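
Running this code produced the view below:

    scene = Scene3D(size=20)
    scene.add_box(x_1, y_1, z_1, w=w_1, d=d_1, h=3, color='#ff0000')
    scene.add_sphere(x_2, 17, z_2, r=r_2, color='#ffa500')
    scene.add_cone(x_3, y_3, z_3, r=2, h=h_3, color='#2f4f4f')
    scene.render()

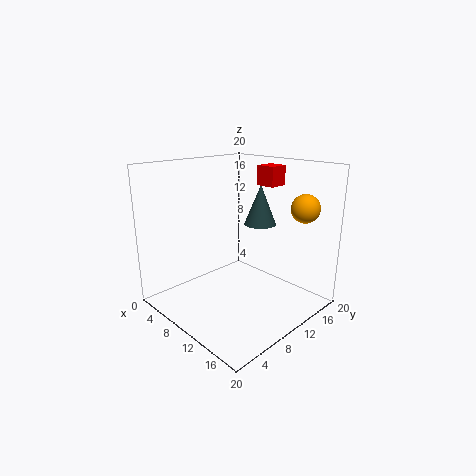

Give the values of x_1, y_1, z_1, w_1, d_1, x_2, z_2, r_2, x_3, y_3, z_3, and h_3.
x_1 = 7; y_1 = 17; z_1 = 16; w_1 = 3; d_1 = 3; x_2 = 16; z_2 = 14; r_2 = 2; x_3 = 14; y_3 = 10; z_3 = 13; h_3 = 5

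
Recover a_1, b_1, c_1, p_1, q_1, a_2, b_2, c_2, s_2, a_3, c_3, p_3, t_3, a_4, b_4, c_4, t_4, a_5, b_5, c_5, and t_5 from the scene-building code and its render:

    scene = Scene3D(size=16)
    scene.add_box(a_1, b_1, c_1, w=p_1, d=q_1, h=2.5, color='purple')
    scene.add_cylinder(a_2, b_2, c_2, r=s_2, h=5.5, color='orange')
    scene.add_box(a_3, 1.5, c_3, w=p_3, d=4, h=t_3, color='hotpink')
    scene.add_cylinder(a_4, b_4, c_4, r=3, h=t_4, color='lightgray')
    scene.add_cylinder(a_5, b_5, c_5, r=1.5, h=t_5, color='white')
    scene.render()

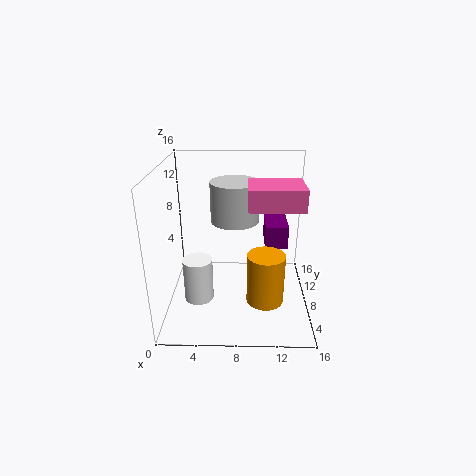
a_1 = 11; b_1 = 7.5; c_1 = 7; p_1 = 2.5; q_1 = 4; a_2 = 11; b_2 = 5; c_2 = 2; s_2 = 2; a_3 = 9; c_3 = 13.5; p_3 = 5; t_3 = 2; a_4 = 7.5; b_4 = 13; c_4 = 8; t_4 = 5; a_5 = 4; b_5 = 4; c_5 = 3; t_5 = 4.5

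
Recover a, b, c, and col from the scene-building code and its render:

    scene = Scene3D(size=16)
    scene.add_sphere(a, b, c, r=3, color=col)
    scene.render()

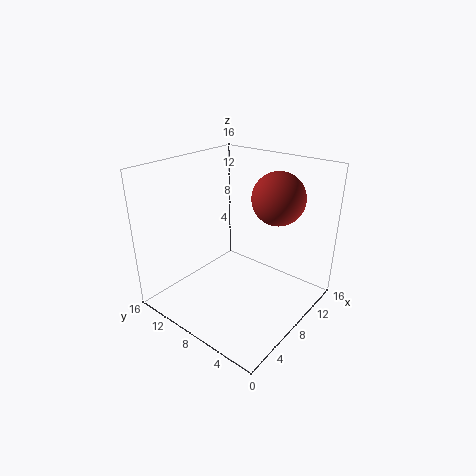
a = 12, b = 5.5, c = 12, col = 'brown'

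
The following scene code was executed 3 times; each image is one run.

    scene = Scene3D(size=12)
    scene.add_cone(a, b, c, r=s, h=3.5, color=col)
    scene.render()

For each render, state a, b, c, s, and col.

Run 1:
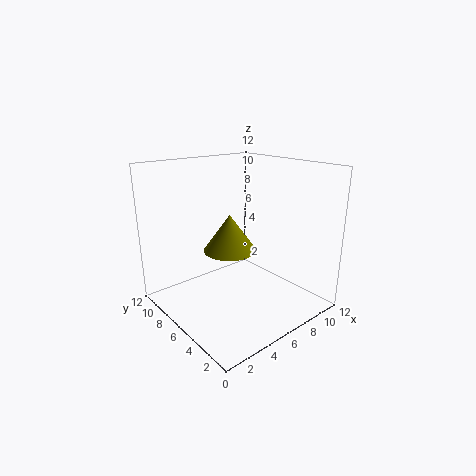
a = 7.5; b = 9; c = 3.5; s = 2.5; col = 'olive'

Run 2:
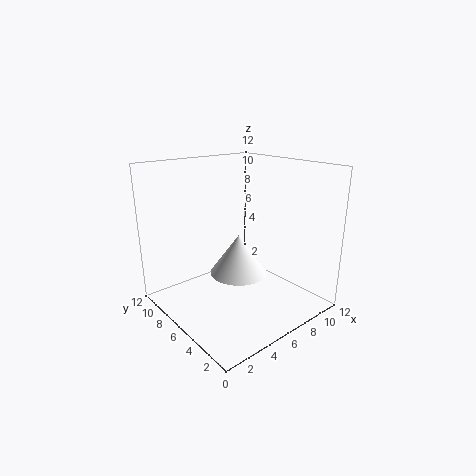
a = 6.5; b = 6.5; c = 2.5; s = 2.5; col = 'white'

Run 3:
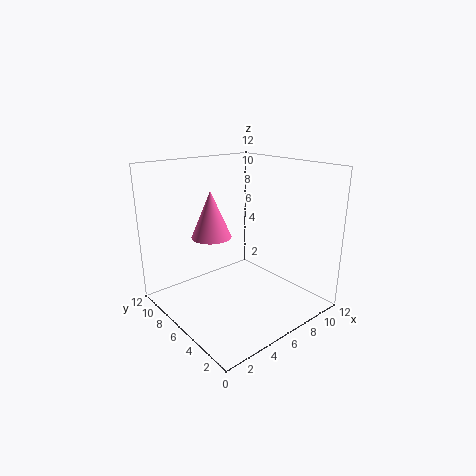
a = 3; b = 5.5; c = 7; s = 1.5; col = 'hotpink'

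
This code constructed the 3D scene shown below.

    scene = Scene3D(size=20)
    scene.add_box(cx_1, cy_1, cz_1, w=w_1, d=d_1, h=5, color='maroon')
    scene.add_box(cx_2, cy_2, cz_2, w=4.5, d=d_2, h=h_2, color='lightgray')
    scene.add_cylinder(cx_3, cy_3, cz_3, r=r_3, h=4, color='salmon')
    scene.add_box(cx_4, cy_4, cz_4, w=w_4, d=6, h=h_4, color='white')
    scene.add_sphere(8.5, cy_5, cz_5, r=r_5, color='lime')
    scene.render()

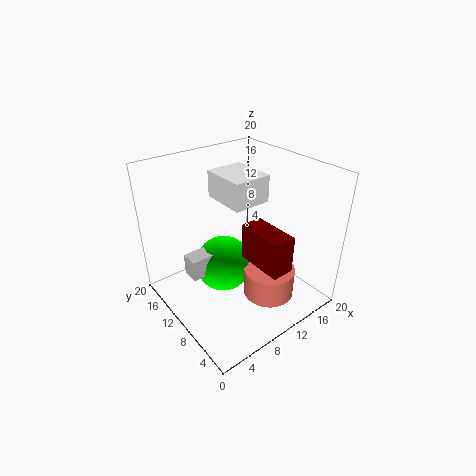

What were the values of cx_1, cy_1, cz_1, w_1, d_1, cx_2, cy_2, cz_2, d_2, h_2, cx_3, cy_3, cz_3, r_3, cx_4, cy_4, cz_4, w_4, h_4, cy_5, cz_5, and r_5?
cx_1 = 9.5; cy_1 = 2; cz_1 = 8; w_1 = 3; d_1 = 6.5; cx_2 = 3; cy_2 = 10.5; cz_2 = 5.5; d_2 = 2.5; h_2 = 3; cx_3 = 12; cy_3 = 5.5; cz_3 = 2.5; r_3 = 3.5; cx_4 = 7.5; cy_4 = 7; cz_4 = 16; w_4 = 5; h_4 = 3.5; cy_5 = 11.5; cz_5 = 5.5; r_5 = 4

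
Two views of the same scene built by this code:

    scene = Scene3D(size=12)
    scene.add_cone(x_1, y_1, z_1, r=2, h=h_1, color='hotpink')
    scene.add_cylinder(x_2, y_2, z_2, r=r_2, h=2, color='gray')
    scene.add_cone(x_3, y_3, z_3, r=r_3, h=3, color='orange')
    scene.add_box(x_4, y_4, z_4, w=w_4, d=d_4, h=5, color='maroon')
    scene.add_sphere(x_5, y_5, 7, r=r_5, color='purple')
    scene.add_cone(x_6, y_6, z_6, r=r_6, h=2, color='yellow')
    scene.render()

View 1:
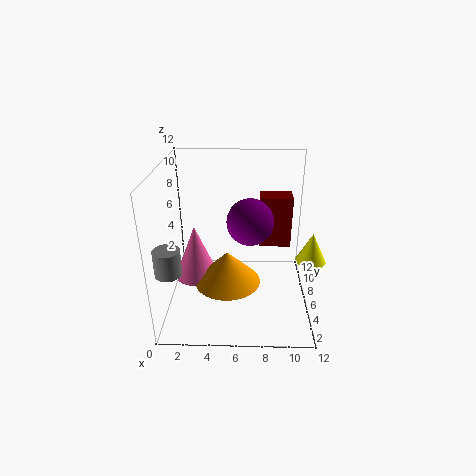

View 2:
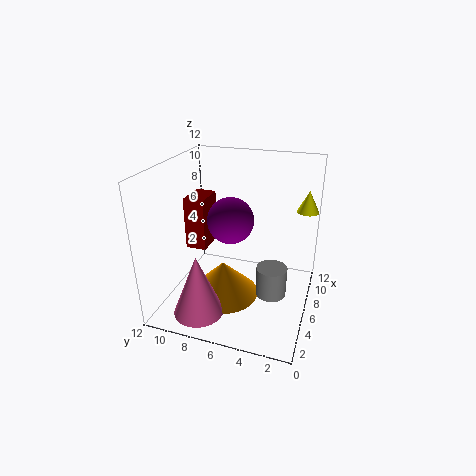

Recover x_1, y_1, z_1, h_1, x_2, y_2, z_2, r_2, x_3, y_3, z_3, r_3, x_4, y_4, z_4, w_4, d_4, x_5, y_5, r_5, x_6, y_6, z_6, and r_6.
x_1 = 2
y_1 = 8
z_1 = 1
h_1 = 5
x_2 = 1
y_2 = 2
z_2 = 5
r_2 = 1
x_3 = 5
y_3 = 7
z_3 = 1
r_3 = 3
x_4 = 8
y_4 = 10
z_4 = 3
w_4 = 3
d_4 = 2
x_5 = 7
y_5 = 7
r_5 = 2
x_6 = 11
y_6 = 1
z_6 = 7
r_6 = 1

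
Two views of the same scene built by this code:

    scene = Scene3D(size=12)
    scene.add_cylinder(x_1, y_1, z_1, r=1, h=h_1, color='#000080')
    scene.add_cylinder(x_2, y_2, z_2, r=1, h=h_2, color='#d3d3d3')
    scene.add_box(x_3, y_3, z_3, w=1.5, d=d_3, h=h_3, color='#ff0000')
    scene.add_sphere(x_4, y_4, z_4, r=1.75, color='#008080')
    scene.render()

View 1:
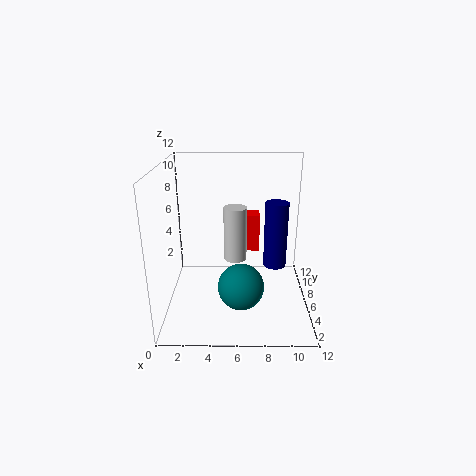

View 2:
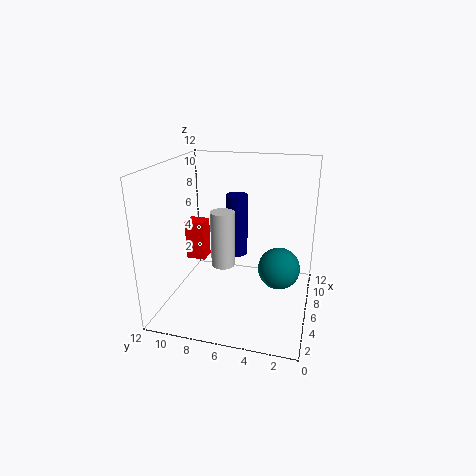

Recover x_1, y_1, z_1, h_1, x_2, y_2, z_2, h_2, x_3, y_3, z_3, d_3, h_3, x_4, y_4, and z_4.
x_1 = 9.25
y_1 = 7
z_1 = 3
h_1 = 5.75
x_2 = 5.75
y_2 = 7.25
z_2 = 3.5
h_2 = 4.75
x_3 = 6.5
y_3 = 9.25
z_3 = 3.25
d_3 = 1.75
h_3 = 3.5
x_4 = 6.25
y_4 = 2.5
z_4 = 3.5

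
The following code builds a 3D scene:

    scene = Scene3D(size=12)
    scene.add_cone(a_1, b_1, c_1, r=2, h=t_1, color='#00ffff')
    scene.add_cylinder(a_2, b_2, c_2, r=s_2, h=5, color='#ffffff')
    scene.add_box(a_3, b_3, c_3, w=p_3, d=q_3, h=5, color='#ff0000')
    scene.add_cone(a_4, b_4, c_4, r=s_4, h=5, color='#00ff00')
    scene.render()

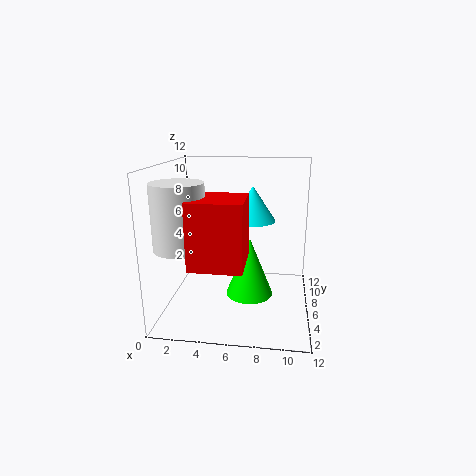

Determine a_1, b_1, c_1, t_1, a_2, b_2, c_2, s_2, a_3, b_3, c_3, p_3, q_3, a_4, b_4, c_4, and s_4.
a_1 = 7, b_1 = 8, c_1 = 7, t_1 = 3, a_2 = 2, b_2 = 3, c_2 = 6, s_2 = 2, a_3 = 3, b_3 = 1, c_3 = 5, p_3 = 4, q_3 = 4, a_4 = 7, b_4 = 6, c_4 = 1, s_4 = 2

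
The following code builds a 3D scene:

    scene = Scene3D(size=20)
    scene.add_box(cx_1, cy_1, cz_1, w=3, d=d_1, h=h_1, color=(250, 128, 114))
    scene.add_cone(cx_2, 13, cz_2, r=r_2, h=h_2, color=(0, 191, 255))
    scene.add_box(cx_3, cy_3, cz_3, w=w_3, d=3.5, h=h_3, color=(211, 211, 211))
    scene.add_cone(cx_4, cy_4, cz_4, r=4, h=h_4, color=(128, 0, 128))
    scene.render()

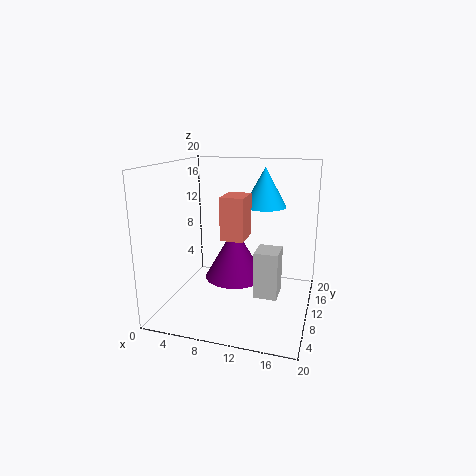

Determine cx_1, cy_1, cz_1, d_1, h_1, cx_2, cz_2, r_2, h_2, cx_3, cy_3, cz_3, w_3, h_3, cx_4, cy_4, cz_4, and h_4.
cx_1 = 9; cy_1 = 5.5; cz_1 = 11; d_1 = 4; h_1 = 5.5; cx_2 = 13; cz_2 = 14; r_2 = 3; h_2 = 5.5; cx_3 = 13.5; cy_3 = 5; cz_3 = 4; w_3 = 3; h_3 = 6; cx_4 = 10; cy_4 = 8.5; cz_4 = 5; h_4 = 7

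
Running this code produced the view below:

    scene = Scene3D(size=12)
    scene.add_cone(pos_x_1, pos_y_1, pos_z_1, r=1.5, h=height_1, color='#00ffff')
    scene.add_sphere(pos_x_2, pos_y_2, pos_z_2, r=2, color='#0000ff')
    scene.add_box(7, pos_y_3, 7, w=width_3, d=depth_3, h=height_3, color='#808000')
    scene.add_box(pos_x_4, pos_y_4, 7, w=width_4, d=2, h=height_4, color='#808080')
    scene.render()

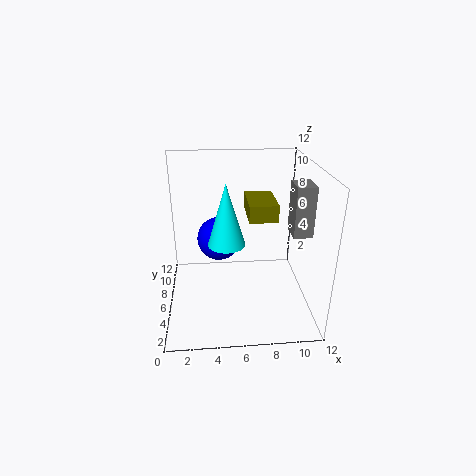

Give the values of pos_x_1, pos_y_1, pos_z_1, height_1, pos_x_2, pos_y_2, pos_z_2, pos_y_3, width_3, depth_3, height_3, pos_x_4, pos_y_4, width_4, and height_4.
pos_x_1 = 5; pos_y_1 = 5; pos_z_1 = 6; height_1 = 5; pos_x_2 = 4.5; pos_y_2 = 9; pos_z_2 = 4.5; pos_y_3 = 6.5; width_3 = 2.5; depth_3 = 4; height_3 = 1.5; pos_x_4 = 10; pos_y_4 = 3.5; width_4 = 1.5; height_4 = 4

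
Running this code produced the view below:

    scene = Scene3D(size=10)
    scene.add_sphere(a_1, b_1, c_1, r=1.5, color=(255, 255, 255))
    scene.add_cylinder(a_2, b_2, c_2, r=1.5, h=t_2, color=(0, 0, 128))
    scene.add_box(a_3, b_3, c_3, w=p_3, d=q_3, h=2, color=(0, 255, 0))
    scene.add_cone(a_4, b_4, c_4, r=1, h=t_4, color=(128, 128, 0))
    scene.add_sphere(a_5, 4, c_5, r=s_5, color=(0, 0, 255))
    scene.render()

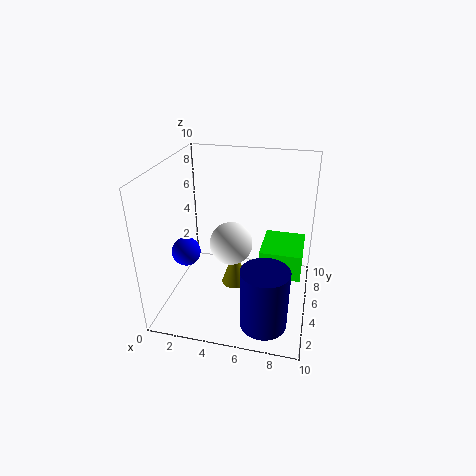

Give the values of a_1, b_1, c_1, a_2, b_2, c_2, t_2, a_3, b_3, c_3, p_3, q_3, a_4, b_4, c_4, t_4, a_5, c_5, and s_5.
a_1 = 4.5; b_1 = 5; c_1 = 4.5; a_2 = 7.5; b_2 = 1.5; c_2 = 1; t_2 = 4; a_3 = 6.5; b_3 = 5; c_3 = 2; p_3 = 3; q_3 = 3.5; a_4 = 4.5; b_4 = 6; c_4 = 0.5; t_4 = 3; a_5 = 1.5; c_5 = 4; s_5 = 1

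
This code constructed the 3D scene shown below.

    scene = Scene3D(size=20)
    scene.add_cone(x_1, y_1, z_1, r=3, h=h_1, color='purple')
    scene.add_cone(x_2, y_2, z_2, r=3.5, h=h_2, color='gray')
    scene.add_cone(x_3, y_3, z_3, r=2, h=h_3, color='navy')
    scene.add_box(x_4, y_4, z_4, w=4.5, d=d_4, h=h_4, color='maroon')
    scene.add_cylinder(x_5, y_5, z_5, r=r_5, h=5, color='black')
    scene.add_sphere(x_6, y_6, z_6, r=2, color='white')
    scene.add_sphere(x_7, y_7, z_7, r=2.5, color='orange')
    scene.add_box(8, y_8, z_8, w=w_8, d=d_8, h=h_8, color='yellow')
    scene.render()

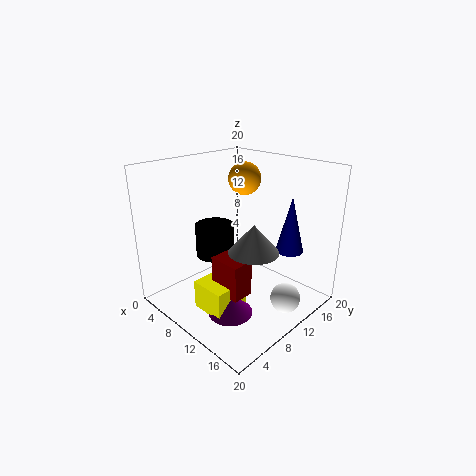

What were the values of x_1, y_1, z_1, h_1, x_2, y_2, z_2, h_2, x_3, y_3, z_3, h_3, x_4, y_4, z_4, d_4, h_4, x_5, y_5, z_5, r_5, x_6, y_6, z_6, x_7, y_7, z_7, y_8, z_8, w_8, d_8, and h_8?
x_1 = 12.5; y_1 = 6; z_1 = 1; h_1 = 3; x_2 = 12.5; y_2 = 10.5; z_2 = 8.5; h_2 = 4; x_3 = 14.5; y_3 = 16; z_3 = 7.5; h_3 = 8; x_4 = 9.5; y_4 = 5.5; z_4 = 3.5; d_4 = 3; h_4 = 5; x_5 = 4; y_5 = 11; z_5 = 5; r_5 = 3; x_6 = 17.5; y_6 = 11.5; z_6 = 3; x_7 = 5.5; y_7 = 16; z_7 = 16.5; y_8 = 3.5; z_8 = 1; w_8 = 5; d_8 = 5; h_8 = 4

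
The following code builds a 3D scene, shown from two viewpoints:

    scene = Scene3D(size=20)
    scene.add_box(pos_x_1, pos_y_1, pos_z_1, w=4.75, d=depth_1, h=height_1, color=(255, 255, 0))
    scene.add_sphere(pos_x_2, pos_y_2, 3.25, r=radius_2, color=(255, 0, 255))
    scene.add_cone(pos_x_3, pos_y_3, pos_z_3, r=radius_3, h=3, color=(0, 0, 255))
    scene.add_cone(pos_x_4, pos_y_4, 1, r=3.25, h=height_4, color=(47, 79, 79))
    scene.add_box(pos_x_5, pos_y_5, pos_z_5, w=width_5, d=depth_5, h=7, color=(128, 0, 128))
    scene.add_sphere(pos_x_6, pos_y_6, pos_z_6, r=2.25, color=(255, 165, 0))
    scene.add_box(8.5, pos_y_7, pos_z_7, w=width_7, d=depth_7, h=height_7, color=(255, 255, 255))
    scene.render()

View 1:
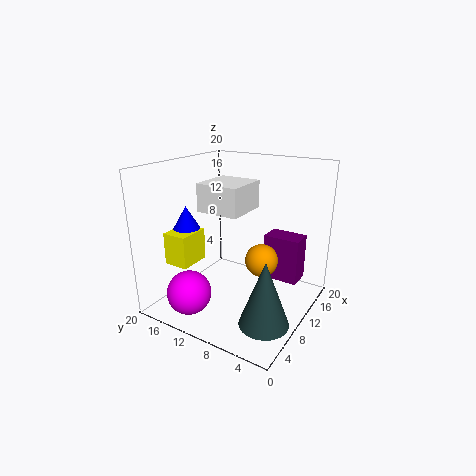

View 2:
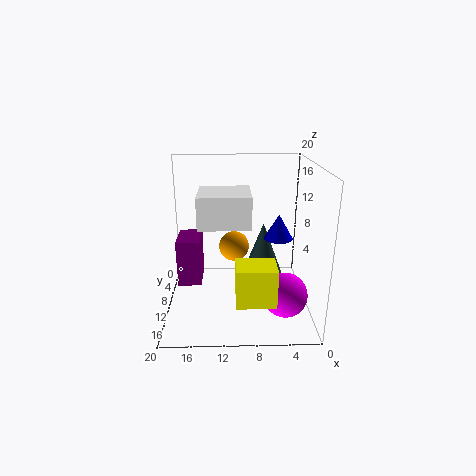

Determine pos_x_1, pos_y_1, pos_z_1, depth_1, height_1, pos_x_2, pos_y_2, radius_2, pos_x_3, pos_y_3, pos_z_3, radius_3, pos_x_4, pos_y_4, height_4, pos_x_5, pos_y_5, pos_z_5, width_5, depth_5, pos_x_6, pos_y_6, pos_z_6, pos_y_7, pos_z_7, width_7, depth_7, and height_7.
pos_x_1 = 5.75
pos_y_1 = 16.25
pos_z_1 = 5.25
depth_1 = 3.75
height_1 = 4.75
pos_x_2 = 3.75
pos_y_2 = 14
radius_2 = 3
pos_x_3 = 5.25
pos_y_3 = 15
pos_z_3 = 12
radius_3 = 1.75
pos_x_4 = 5.75
pos_y_4 = 3.5
height_4 = 8.75
pos_x_5 = 15.5
pos_y_5 = 3.25
pos_z_5 = 1.75
width_5 = 3.5
depth_5 = 5.5
pos_x_6 = 10.5
pos_y_6 = 6.5
pos_z_6 = 7.25
pos_y_7 = 9.5
pos_z_7 = 13.25
width_7 = 6.5
depth_7 = 6.25
height_7 = 4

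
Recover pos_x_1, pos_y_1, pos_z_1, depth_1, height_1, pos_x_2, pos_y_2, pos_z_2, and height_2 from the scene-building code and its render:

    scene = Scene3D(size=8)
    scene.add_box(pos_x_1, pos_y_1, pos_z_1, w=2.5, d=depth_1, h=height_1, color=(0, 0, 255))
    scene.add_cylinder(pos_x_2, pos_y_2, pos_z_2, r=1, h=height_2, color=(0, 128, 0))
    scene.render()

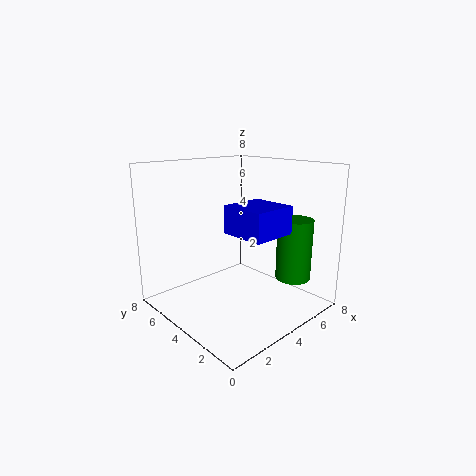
pos_x_1 = 3, pos_y_1 = 1.5, pos_z_1 = 4.5, depth_1 = 2.5, height_1 = 1.5, pos_x_2 = 6.5, pos_y_2 = 2, pos_z_2 = 1.5, height_2 = 3.5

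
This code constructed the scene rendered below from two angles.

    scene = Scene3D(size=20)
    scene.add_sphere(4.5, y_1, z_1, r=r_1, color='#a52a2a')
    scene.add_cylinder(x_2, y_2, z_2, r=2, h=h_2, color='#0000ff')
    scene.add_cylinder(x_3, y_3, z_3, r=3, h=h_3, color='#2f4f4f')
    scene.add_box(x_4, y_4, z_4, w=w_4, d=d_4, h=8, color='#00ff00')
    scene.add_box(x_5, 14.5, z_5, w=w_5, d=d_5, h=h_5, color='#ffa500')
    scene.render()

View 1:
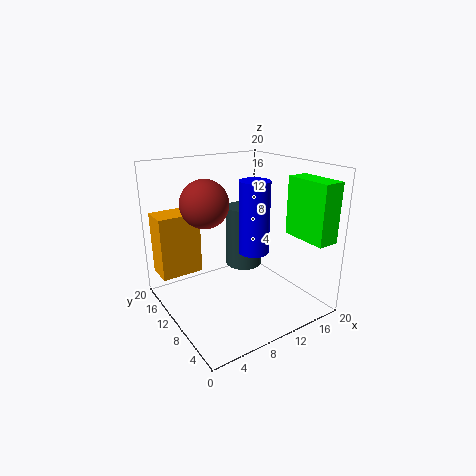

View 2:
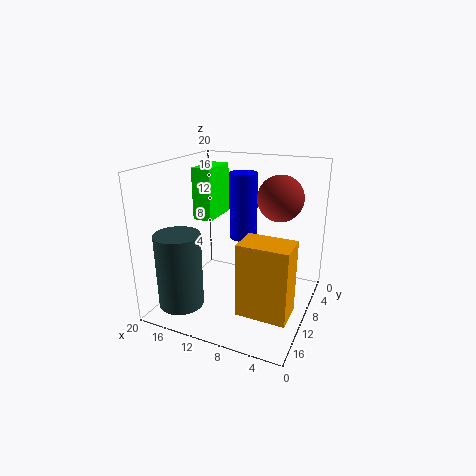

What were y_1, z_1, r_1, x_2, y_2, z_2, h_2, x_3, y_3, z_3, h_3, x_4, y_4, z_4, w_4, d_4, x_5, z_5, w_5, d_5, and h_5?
y_1 = 9; z_1 = 16; r_1 = 3; x_2 = 10.5; y_2 = 7; z_2 = 9; h_2 = 9.5; x_3 = 15.5; y_3 = 16.5; z_3 = 2; h_3 = 10; x_4 = 16; y_4 = 0.5; z_4 = 10.5; w_4 = 3; d_4 = 6.5; x_5 = 0.5; z_5 = 4; w_5 = 6; d_5 = 4; h_5 = 9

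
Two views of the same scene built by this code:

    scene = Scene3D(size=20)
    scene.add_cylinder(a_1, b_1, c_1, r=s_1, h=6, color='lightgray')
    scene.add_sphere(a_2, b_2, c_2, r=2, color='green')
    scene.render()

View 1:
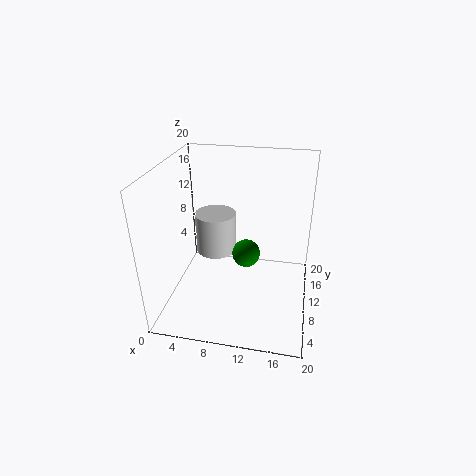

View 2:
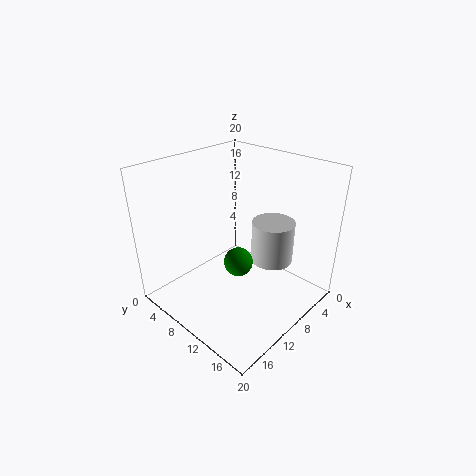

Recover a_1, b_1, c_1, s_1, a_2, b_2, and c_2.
a_1 = 6
b_1 = 13
c_1 = 6
s_1 = 3
a_2 = 11
b_2 = 11
c_2 = 7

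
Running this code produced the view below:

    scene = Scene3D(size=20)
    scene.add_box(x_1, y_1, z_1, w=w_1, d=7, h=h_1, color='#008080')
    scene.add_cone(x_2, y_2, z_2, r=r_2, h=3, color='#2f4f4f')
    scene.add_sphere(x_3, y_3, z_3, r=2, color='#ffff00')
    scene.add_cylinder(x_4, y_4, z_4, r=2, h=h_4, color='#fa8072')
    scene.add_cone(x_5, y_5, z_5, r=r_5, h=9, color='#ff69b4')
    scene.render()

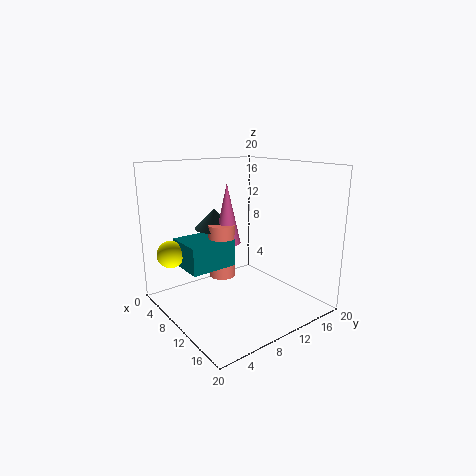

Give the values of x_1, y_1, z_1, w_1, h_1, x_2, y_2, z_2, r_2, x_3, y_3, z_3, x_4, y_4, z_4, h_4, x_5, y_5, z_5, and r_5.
x_1 = 2
y_1 = 4
z_1 = 5
w_1 = 6
h_1 = 4
x_2 = 4
y_2 = 10
z_2 = 10
r_2 = 3
x_3 = 3
y_3 = 3
z_3 = 7
x_4 = 6
y_4 = 10
z_4 = 3
h_4 = 8
x_5 = 6
y_5 = 11
z_5 = 8
r_5 = 2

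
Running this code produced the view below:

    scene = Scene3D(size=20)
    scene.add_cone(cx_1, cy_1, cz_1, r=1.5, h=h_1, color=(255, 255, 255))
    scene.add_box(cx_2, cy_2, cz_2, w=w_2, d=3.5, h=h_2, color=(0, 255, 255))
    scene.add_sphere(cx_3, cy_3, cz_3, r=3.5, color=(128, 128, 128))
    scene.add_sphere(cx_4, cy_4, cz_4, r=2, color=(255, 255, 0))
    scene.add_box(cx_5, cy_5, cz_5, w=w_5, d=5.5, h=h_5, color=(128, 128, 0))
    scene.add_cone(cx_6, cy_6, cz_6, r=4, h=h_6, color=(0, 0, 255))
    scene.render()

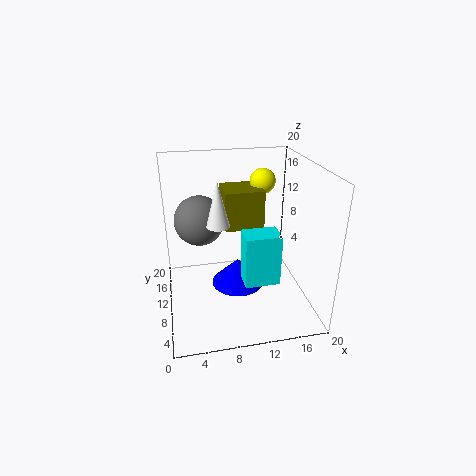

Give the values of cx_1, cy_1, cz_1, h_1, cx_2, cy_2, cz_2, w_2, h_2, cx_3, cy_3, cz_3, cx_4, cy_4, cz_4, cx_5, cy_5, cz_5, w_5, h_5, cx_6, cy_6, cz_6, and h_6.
cx_1 = 7; cy_1 = 8; cz_1 = 13; h_1 = 6; cx_2 = 10.5; cy_2 = 7; cz_2 = 3.5; w_2 = 5; h_2 = 7.5; cx_3 = 5; cy_3 = 12.5; cz_3 = 12; cx_4 = 15.5; cy_4 = 17.5; cz_4 = 15.5; cx_5 = 9; cy_5 = 14; cz_5 = 9; w_5 = 6; h_5 = 6; cx_6 = 10.5; cy_6 = 12.5; cz_6 = 1; h_6 = 4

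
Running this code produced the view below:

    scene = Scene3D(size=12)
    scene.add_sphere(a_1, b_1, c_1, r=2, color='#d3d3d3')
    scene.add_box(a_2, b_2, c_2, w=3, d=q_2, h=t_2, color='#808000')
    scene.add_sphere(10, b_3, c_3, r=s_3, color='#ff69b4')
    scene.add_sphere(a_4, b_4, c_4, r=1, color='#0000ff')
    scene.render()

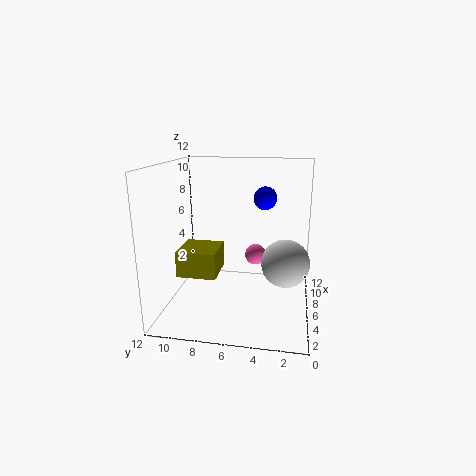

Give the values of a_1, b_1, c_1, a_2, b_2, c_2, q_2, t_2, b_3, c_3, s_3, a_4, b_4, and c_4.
a_1 = 6
b_1 = 2
c_1 = 4
a_2 = 2
b_2 = 7
c_2 = 4
q_2 = 3
t_2 = 2
b_3 = 5
c_3 = 3
s_3 = 1
a_4 = 8
b_4 = 4
c_4 = 9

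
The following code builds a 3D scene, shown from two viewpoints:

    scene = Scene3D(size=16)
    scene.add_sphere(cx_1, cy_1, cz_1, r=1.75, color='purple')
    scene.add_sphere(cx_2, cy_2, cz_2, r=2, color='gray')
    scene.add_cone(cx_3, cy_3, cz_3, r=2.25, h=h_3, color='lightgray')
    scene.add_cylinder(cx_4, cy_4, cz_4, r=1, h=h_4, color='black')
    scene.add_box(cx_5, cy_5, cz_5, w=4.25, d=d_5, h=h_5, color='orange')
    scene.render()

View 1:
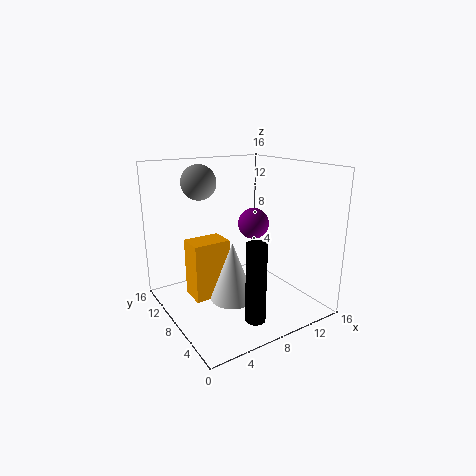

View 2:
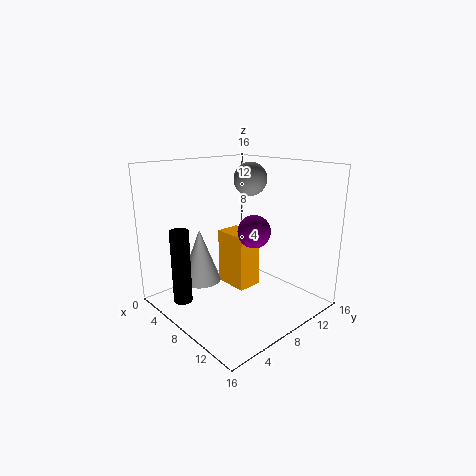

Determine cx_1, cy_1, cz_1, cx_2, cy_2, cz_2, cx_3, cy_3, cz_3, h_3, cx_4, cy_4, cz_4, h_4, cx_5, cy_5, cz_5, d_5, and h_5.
cx_1 = 10.25, cy_1 = 8.25, cz_1 = 9.25, cx_2 = 5.5, cy_2 = 12.25, cz_2 = 13.75, cx_3 = 5.25, cy_3 = 4.75, cz_3 = 3, h_3 = 6, cx_4 = 6, cy_4 = 1.75, cz_4 = 1.75, h_4 = 8, cx_5 = 3.25, cy_5 = 9, cz_5 = 0.75, d_5 = 3, h_5 = 6.75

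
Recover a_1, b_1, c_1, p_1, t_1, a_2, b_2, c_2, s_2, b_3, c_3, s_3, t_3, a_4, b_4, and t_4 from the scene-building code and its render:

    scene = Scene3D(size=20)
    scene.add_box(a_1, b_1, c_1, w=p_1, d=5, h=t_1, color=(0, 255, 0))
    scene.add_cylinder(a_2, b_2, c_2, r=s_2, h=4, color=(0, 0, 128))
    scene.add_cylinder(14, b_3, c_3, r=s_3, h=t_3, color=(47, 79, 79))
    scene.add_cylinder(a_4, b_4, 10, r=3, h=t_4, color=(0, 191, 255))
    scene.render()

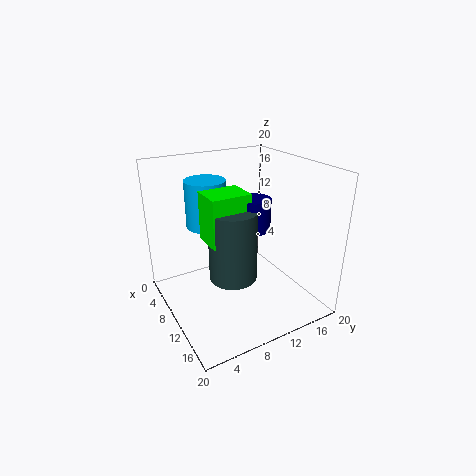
a_1 = 11
b_1 = 4
c_1 = 12
p_1 = 4
t_1 = 6
a_2 = 14
b_2 = 10
c_2 = 13
s_2 = 2
b_3 = 7
c_3 = 7
s_3 = 3
t_3 = 9
a_4 = 4
b_4 = 8
t_4 = 7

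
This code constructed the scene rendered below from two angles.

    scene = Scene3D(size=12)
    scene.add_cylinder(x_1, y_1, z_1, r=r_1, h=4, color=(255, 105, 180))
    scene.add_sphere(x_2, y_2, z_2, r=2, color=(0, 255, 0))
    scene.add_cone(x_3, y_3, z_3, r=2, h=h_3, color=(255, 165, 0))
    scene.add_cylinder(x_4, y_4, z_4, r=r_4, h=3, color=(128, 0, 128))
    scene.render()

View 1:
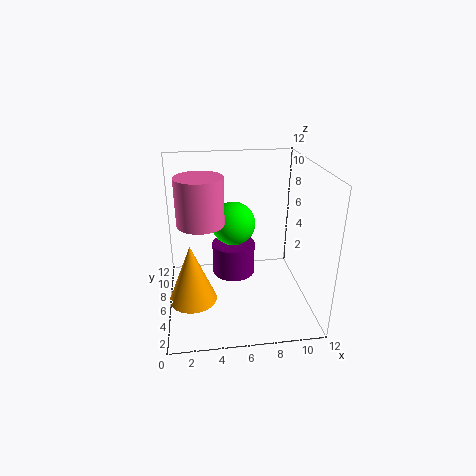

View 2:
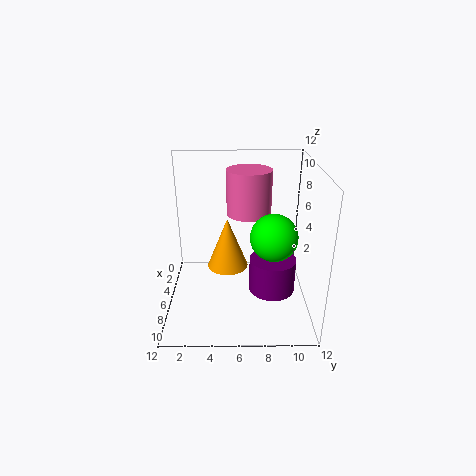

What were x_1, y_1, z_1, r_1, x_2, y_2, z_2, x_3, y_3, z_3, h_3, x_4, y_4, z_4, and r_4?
x_1 = 3, y_1 = 7, z_1 = 7, r_1 = 2, x_2 = 6, y_2 = 9, z_2 = 6, x_3 = 2, y_3 = 5, z_3 = 1, h_3 = 5, x_4 = 6, y_4 = 9, z_4 = 1, r_4 = 2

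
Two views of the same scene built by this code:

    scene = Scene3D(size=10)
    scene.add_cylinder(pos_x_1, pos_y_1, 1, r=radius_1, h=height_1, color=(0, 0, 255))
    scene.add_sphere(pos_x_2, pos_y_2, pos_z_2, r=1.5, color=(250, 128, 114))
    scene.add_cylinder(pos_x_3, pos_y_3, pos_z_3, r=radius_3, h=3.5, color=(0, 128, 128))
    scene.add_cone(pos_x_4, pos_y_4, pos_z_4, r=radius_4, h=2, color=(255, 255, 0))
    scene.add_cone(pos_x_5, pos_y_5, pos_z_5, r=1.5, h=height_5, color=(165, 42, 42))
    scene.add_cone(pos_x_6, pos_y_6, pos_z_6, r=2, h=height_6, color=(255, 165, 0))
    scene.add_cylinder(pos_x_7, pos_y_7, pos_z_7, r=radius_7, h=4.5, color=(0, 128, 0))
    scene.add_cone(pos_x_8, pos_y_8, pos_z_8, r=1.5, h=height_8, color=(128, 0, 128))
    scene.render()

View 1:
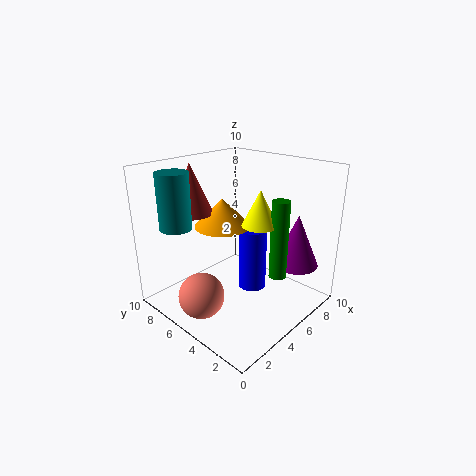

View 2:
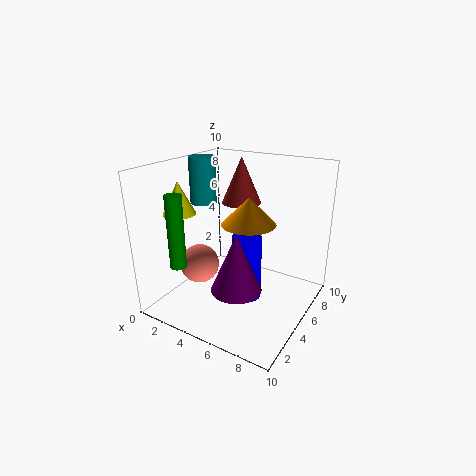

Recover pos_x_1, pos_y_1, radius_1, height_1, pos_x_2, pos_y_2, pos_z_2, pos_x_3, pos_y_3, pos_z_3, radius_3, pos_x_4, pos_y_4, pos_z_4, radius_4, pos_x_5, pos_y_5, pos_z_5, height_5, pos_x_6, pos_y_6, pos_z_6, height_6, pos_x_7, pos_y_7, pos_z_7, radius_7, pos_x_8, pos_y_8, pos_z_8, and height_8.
pos_x_1 = 6; pos_y_1 = 4.5; radius_1 = 1; height_1 = 4.5; pos_x_2 = 1.5; pos_y_2 = 5; pos_z_2 = 2; pos_x_3 = 1; pos_y_3 = 6.5; pos_z_3 = 6.5; radius_3 = 1; pos_x_4 = 3; pos_y_4 = 1.5; pos_z_4 = 7.5; radius_4 = 1; pos_x_5 = 3.5; pos_y_5 = 8; pos_z_5 = 6.5; height_5 = 3.5; pos_x_6 = 5; pos_y_6 = 6.5; pos_z_6 = 5.5; height_6 = 2; pos_x_7 = 3.5; pos_y_7 = 0.5; pos_z_7 = 4.5; radius_7 = 0.5; pos_x_8 = 7; pos_y_8 = 1.5; pos_z_8 = 3.5; height_8 = 3.5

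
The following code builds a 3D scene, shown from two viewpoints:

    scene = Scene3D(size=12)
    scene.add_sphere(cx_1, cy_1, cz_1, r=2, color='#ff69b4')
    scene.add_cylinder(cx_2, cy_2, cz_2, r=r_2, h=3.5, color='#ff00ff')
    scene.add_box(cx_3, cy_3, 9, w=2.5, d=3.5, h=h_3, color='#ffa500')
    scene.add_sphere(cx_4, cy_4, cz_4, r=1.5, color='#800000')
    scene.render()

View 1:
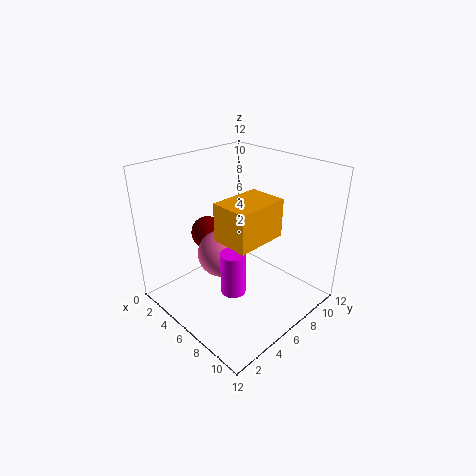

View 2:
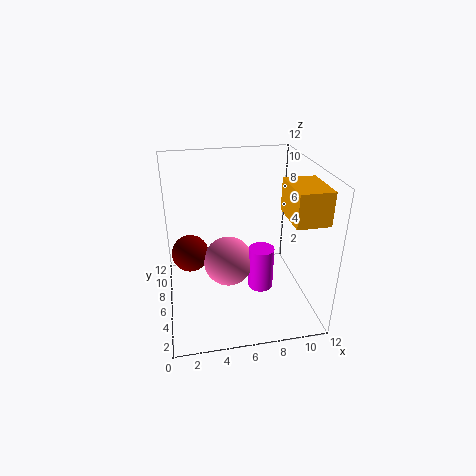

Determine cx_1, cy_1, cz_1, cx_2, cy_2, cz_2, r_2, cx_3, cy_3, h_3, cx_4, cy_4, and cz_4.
cx_1 = 5, cy_1 = 5, cz_1 = 4.5, cx_2 = 7.5, cy_2 = 4, cz_2 = 2.5, r_2 = 1, cx_3 = 9, cy_3 = 1, h_3 = 2.5, cx_4 = 2, cy_4 = 6, cz_4 = 5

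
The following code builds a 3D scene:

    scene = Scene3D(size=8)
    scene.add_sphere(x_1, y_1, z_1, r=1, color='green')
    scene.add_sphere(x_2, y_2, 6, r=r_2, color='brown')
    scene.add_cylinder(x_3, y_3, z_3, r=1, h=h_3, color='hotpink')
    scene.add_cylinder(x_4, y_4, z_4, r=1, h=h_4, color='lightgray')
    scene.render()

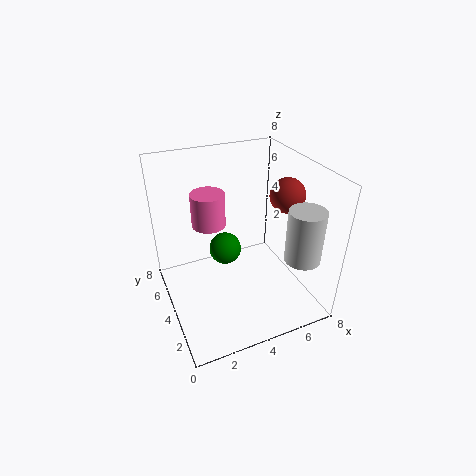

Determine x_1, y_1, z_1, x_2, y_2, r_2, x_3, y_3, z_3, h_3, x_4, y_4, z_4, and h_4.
x_1 = 4, y_1 = 6, z_1 = 2, x_2 = 7, y_2 = 4, r_2 = 1, x_3 = 3, y_3 = 6, z_3 = 4, h_3 = 2, x_4 = 7, y_4 = 2, z_4 = 3, h_4 = 3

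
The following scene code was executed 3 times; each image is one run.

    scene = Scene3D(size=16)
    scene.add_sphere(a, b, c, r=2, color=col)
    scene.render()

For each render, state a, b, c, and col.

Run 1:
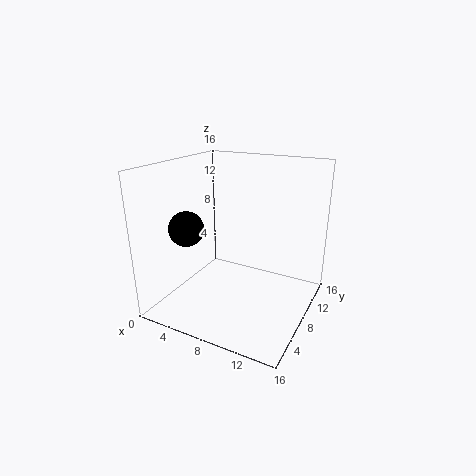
a = 2.5, b = 6, c = 8.75, col = 'black'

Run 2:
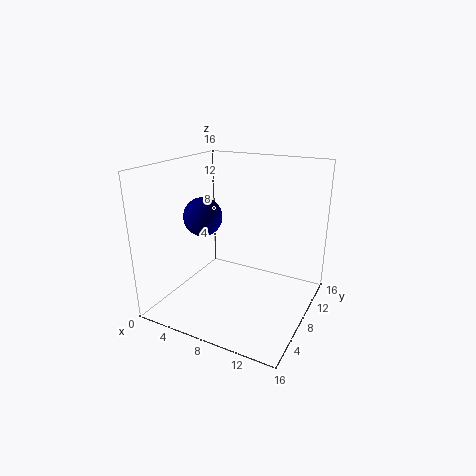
a = 5.5, b = 5, c = 11, col = 'navy'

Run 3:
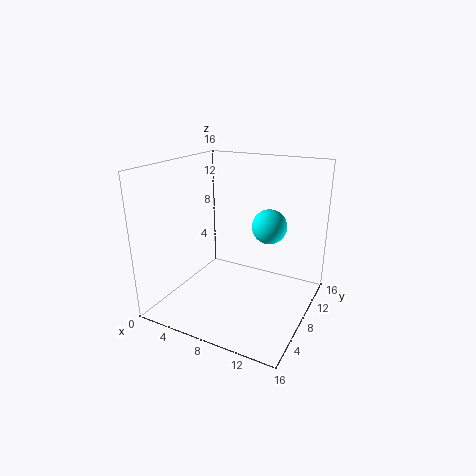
a = 10.5, b = 11, c = 8.75, col = 'cyan'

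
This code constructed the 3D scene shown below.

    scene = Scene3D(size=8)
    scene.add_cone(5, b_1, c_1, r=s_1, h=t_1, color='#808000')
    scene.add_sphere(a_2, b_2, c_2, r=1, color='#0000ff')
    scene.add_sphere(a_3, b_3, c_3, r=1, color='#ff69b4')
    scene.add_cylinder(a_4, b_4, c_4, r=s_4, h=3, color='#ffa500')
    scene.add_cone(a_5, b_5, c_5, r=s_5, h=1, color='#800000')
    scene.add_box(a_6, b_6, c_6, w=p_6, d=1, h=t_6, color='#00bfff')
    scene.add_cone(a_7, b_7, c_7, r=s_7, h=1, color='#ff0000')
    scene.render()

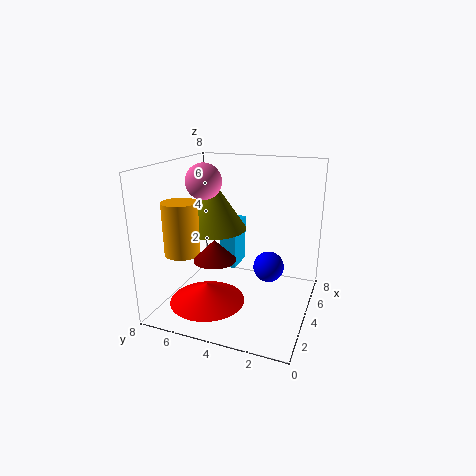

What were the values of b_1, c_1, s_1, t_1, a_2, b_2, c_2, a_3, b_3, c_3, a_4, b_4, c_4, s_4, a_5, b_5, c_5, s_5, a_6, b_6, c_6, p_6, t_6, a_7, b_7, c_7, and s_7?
b_1 = 6, c_1 = 4, s_1 = 2, t_1 = 3, a_2 = 7, b_2 = 3, c_2 = 1, a_3 = 4, b_3 = 6, c_3 = 7, a_4 = 3, b_4 = 7, c_4 = 3, s_4 = 1, a_5 = 1, b_5 = 4, c_5 = 4, s_5 = 1, a_6 = 6, b_6 = 5, c_6 = 1, p_6 = 2, t_6 = 3, a_7 = 2, b_7 = 5, c_7 = 1, s_7 = 2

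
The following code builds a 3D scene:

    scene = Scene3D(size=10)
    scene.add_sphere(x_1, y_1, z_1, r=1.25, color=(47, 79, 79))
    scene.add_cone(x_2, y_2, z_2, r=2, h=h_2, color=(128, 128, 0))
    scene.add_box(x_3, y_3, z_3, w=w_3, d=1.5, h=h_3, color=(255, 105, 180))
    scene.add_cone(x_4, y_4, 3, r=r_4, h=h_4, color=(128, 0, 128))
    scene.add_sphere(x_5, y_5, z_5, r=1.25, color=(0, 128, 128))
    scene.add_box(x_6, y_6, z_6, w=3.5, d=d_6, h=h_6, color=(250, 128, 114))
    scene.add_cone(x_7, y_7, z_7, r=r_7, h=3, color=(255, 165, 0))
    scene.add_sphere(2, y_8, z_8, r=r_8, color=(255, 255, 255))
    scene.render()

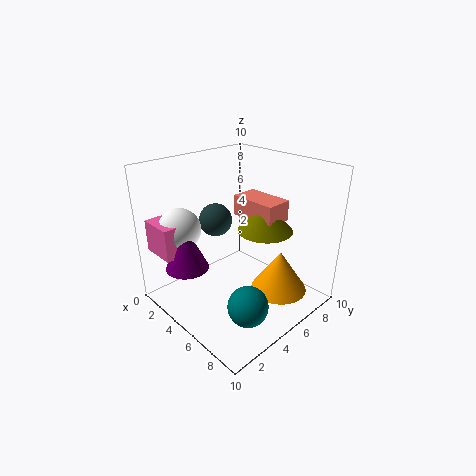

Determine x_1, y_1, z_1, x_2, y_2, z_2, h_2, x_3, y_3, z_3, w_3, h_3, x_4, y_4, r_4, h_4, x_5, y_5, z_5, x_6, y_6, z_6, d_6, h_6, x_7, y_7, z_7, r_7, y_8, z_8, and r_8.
x_1 = 2, y_1 = 5.5, z_1 = 5.25, x_2 = 5.5, y_2 = 7.25, z_2 = 5, h_2 = 2.25, x_3 = 0.5, y_3 = 0.5, z_3 = 4, w_3 = 2.5, h_3 = 2.25, x_4 = 3, y_4 = 2, r_4 = 1.5, h_4 = 3.25, x_5 = 8.5, y_5 = 2.5, z_5 = 2.5, x_6 = 3, y_6 = 6.5, z_6 = 5.75, d_6 = 2, h_6 = 1.5, x_7 = 7.25, y_7 = 7, z_7 = 1, r_7 = 2, y_8 = 2.25, z_8 = 5.5, r_8 = 1.5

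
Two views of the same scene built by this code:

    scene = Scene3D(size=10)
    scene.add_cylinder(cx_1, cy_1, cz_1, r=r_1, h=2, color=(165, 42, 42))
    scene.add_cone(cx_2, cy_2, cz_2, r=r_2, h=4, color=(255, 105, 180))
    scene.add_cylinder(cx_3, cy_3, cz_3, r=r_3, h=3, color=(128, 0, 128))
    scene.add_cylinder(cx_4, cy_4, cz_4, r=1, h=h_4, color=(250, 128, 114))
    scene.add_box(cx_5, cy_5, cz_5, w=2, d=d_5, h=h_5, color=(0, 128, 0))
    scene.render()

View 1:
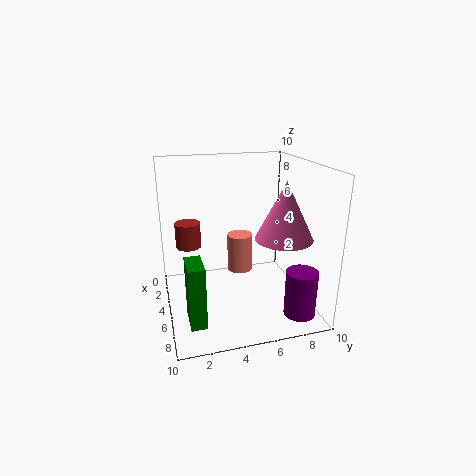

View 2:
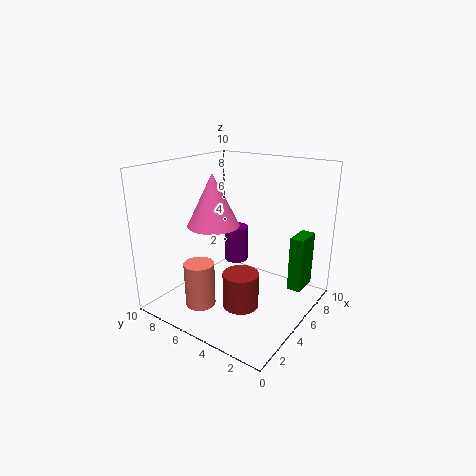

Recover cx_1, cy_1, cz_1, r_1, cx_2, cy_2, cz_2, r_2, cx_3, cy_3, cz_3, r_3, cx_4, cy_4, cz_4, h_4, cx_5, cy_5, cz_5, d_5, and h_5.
cx_1 = 1, cy_1 = 2, cz_1 = 3, r_1 = 1, cx_2 = 6, cy_2 = 8, cz_2 = 5, r_2 = 2, cx_3 = 9, cy_3 = 8, cz_3 = 1, r_3 = 1, cx_4 = 2, cy_4 = 6, cz_4 = 1, h_4 = 3, cx_5 = 7, cy_5 = 1, cz_5 = 1, d_5 = 1, h_5 = 4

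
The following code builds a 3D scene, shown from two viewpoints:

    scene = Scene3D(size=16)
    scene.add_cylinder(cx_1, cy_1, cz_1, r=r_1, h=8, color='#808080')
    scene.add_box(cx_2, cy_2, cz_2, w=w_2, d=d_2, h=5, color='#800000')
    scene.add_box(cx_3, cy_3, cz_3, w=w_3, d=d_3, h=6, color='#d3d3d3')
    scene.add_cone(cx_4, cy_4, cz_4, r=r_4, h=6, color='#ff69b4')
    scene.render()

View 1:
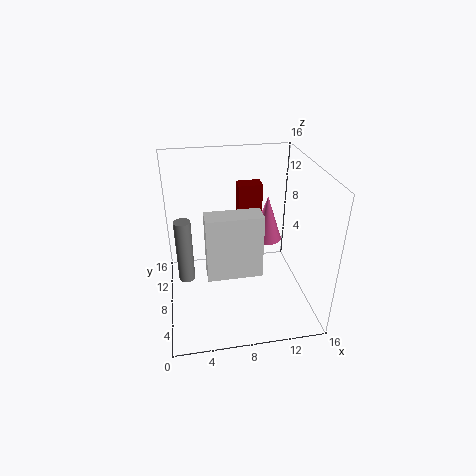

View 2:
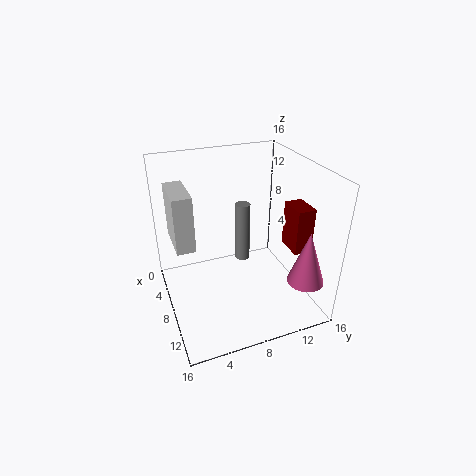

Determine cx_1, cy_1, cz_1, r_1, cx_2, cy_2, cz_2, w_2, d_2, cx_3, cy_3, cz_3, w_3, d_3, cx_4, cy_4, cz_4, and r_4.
cx_1 = 2; cy_1 = 11; cz_1 = 1; r_1 = 1; cx_2 = 9; cy_2 = 13; cz_2 = 7; w_2 = 3; d_2 = 2; cx_3 = 4; cy_3 = 1; cz_3 = 8; w_3 = 5; d_3 = 2; cx_4 = 13; cy_4 = 14; cz_4 = 4; r_4 = 2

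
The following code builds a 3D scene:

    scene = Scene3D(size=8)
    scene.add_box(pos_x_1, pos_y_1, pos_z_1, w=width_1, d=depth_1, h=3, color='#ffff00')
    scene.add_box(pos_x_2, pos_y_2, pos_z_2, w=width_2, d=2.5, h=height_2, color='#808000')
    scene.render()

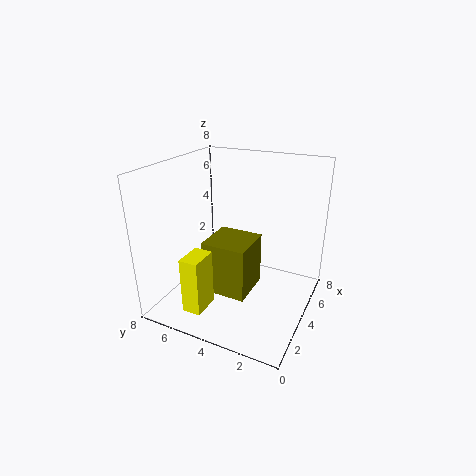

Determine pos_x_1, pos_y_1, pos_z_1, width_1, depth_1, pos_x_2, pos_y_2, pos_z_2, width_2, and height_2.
pos_x_1 = 0.5
pos_y_1 = 4.5
pos_z_1 = 1
width_1 = 1.5
depth_1 = 1
pos_x_2 = 2.5
pos_y_2 = 3
pos_z_2 = 1
width_2 = 2.5
height_2 = 3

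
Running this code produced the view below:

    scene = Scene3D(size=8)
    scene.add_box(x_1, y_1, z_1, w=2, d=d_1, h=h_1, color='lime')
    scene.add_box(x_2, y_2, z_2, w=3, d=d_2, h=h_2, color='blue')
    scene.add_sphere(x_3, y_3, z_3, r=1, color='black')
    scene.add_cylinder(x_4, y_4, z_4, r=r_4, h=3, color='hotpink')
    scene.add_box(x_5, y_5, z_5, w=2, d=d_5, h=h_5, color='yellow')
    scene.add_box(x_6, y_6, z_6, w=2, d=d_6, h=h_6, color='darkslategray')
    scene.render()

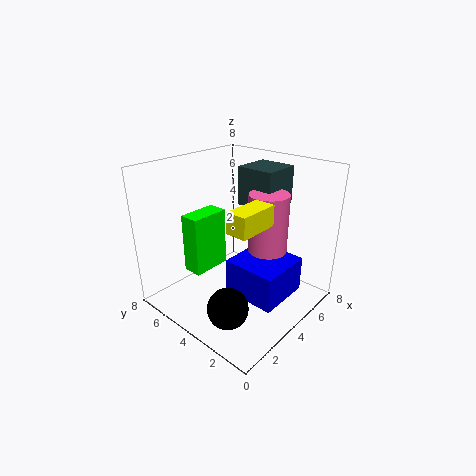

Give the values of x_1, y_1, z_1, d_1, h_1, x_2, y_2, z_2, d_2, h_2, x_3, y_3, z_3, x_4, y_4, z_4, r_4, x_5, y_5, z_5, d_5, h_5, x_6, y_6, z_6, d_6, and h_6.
x_1 = 1, y_1 = 4, z_1 = 3, d_1 = 1, h_1 = 3, x_2 = 3, y_2 = 1, z_2 = 1, d_2 = 3, h_2 = 2, x_3 = 1, y_3 = 2, z_3 = 2, x_4 = 4, y_4 = 2, z_4 = 4, r_4 = 1, x_5 = 1, y_5 = 1, z_5 = 6, d_5 = 1, h_5 = 1, x_6 = 4, y_6 = 2, z_6 = 6, d_6 = 2, h_6 = 2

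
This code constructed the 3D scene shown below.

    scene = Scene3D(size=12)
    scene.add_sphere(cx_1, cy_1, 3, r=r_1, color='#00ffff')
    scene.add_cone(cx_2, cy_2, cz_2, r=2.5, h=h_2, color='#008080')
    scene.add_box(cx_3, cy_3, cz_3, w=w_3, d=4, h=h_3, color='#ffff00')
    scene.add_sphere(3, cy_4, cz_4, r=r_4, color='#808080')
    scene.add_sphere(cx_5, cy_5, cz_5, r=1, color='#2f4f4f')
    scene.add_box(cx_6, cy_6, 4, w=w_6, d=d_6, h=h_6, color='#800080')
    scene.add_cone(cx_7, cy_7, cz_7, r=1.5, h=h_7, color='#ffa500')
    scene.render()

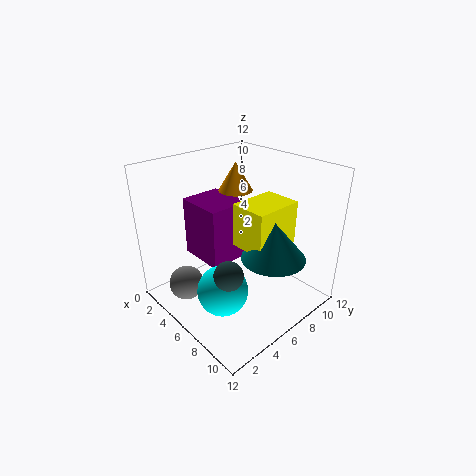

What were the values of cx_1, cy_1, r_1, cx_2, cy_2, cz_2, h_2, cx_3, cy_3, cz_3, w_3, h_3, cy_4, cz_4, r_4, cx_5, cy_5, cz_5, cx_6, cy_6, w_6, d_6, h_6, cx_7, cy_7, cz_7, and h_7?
cx_1 = 7.5
cy_1 = 3
r_1 = 2
cx_2 = 9.5
cy_2 = 6.5
cz_2 = 5.5
h_2 = 3
cx_3 = 6.5
cy_3 = 5
cz_3 = 6
w_3 = 3
h_3 = 3.5
cy_4 = 2.5
cz_4 = 1.5
r_4 = 1.5
cx_5 = 10
cy_5 = 1.5
cz_5 = 6.5
cx_6 = 2
cy_6 = 3.5
w_6 = 4
d_6 = 3.5
h_6 = 5
cx_7 = 3.5
cy_7 = 8
cz_7 = 9
h_7 = 2.5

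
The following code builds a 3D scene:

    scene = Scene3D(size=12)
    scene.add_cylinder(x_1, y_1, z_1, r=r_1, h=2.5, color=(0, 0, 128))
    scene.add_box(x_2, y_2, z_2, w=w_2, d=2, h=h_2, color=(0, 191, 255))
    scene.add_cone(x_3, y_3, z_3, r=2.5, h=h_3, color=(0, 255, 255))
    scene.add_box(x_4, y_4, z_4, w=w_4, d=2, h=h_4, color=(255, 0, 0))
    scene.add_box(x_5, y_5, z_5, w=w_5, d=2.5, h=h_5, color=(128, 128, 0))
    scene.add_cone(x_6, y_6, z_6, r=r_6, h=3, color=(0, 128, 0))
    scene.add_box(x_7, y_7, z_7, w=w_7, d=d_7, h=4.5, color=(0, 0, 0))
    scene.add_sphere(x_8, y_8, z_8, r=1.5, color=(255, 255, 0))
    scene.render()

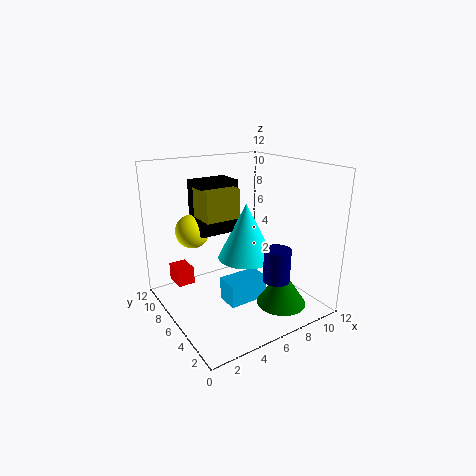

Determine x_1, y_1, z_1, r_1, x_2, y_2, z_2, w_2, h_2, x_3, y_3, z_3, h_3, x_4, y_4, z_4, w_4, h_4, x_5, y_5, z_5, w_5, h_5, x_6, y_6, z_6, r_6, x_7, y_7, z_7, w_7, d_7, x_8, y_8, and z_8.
x_1 = 6.5; y_1 = 1.5; z_1 = 4; r_1 = 1; x_2 = 4.5; y_2 = 4.5; z_2 = 0.5; w_2 = 3.5; h_2 = 2; x_3 = 7.5; y_3 = 7; z_3 = 3.5; h_3 = 5; x_4 = 1.5; y_4 = 8.5; z_4 = 1.5; w_4 = 1.5; h_4 = 1.5; x_5 = 3.5; y_5 = 6.5; z_5 = 7.5; w_5 = 3; h_5 = 2.5; x_6 = 8; y_6 = 2.5; z_6 = 1; r_6 = 2; x_7 = 3.5; y_7 = 7.5; z_7 = 6; w_7 = 3.5; d_7 = 2.5; x_8 = 3.5; y_8 = 9.5; z_8 = 6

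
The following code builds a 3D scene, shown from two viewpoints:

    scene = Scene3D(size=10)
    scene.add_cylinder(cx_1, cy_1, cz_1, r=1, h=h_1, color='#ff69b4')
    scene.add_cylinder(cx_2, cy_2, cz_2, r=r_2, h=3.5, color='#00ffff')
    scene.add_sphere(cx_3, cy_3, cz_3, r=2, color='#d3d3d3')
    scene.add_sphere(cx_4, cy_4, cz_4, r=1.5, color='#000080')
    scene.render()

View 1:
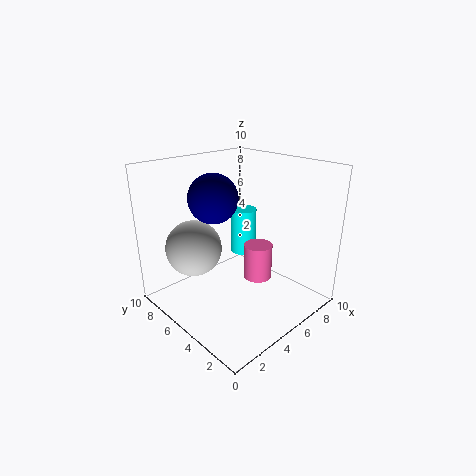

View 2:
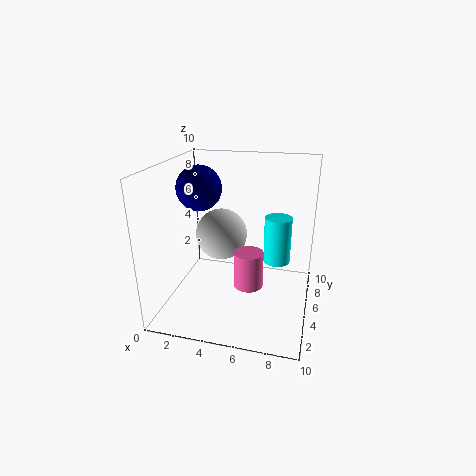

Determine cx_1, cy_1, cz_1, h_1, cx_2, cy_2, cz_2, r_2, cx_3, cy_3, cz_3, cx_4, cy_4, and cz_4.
cx_1 = 6, cy_1 = 4, cz_1 = 2, h_1 = 2.5, cx_2 = 7.5, cy_2 = 7, cz_2 = 2.5, r_2 = 1, cx_3 = 3, cy_3 = 7.5, cz_3 = 4, cx_4 = 2.5, cy_4 = 4.5, cz_4 = 8.5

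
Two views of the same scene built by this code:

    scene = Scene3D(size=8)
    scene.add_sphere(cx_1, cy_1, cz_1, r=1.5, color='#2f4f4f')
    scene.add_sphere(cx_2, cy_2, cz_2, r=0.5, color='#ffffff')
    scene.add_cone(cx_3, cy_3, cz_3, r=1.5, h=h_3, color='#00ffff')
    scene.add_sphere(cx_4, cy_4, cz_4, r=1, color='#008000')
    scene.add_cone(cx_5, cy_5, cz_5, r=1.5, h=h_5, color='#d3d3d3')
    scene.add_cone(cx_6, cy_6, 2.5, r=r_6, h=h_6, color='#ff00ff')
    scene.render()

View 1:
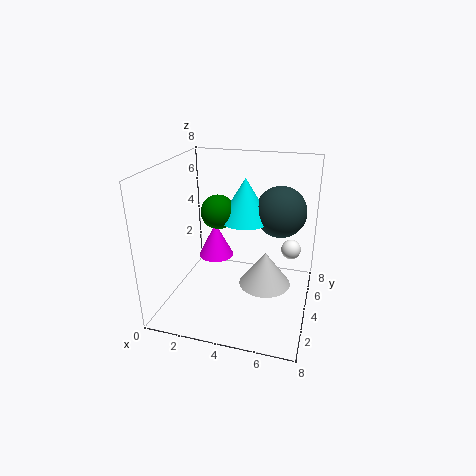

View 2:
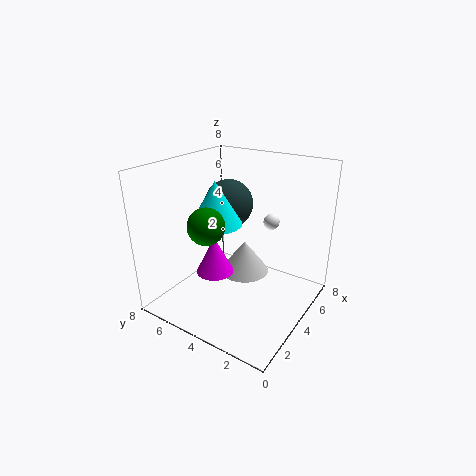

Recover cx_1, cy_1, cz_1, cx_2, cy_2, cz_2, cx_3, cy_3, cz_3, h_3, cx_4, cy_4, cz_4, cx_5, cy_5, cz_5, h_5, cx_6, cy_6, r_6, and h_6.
cx_1 = 6, cy_1 = 6, cz_1 = 5, cx_2 = 7, cy_2 = 3.5, cz_2 = 4, cx_3 = 4, cy_3 = 5.5, cz_3 = 4.5, h_3 = 2.5, cx_4 = 2.5, cy_4 = 5, cz_4 = 5, cx_5 = 5.5, cy_5 = 4.5, cz_5 = 1, h_5 = 2, cx_6 = 2.5, cy_6 = 4.5, r_6 = 1, h_6 = 2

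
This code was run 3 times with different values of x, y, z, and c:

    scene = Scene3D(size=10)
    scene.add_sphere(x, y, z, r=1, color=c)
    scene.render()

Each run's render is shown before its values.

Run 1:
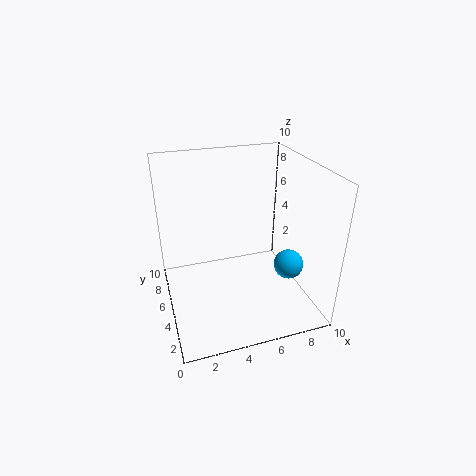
x = 8
y = 3
z = 3.5
c = 'deepskyblue'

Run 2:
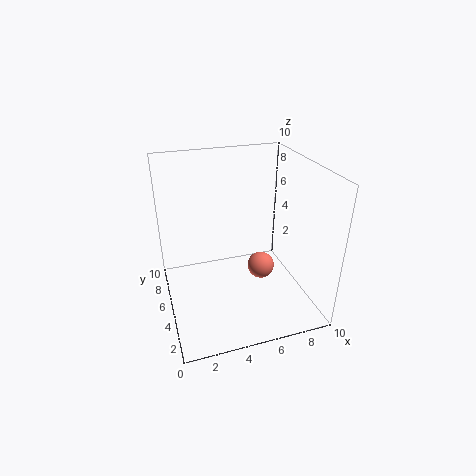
x = 7
y = 5.5
z = 2
c = 'salmon'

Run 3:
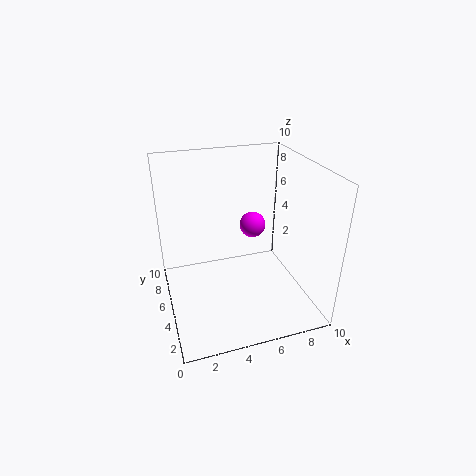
x = 7
y = 7.5
z = 4.5
c = 'magenta'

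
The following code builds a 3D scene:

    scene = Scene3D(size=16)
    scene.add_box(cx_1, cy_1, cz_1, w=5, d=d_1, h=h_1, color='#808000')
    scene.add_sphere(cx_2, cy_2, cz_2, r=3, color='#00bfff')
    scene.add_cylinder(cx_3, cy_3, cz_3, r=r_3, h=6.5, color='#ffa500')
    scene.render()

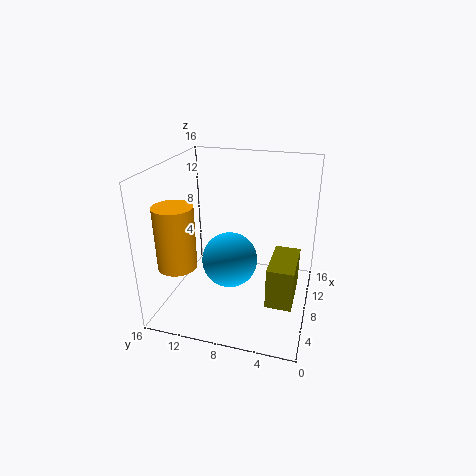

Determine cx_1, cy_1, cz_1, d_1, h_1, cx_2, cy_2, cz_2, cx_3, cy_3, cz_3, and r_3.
cx_1 = 1.5
cy_1 = 1
cz_1 = 4.5
d_1 = 2.5
h_1 = 4
cx_2 = 6.5
cy_2 = 8.5
cz_2 = 6
cx_3 = 3
cy_3 = 13
cz_3 = 6.5
r_3 = 2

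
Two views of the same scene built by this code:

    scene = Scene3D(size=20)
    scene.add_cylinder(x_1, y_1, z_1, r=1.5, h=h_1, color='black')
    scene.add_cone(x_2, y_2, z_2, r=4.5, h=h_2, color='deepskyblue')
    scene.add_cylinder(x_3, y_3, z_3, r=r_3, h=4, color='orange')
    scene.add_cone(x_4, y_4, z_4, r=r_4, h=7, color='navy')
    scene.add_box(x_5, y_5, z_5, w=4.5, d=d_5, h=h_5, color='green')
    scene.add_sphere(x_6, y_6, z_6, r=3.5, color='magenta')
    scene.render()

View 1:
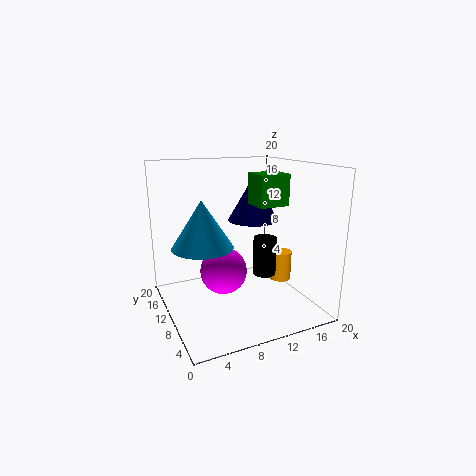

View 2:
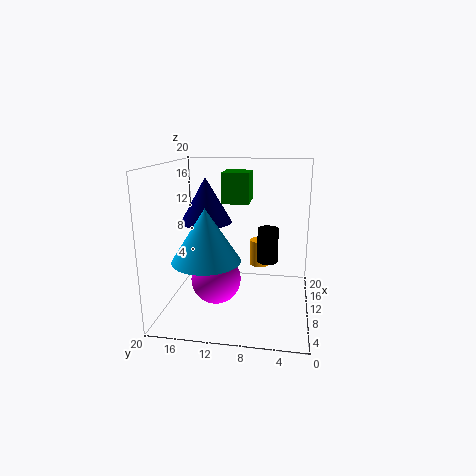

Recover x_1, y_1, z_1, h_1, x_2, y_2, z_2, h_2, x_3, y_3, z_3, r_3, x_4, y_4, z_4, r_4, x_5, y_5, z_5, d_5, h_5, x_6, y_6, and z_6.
x_1 = 12
y_1 = 6
z_1 = 6
h_1 = 5
x_2 = 6
y_2 = 13.5
z_2 = 8
h_2 = 7
x_3 = 15.5
y_3 = 7.5
z_3 = 4
r_3 = 1.5
x_4 = 15.5
y_4 = 16
z_4 = 10.5
r_4 = 4
x_5 = 13
y_5 = 9
z_5 = 14
d_5 = 4
h_5 = 4.5
x_6 = 9
y_6 = 13
z_6 = 4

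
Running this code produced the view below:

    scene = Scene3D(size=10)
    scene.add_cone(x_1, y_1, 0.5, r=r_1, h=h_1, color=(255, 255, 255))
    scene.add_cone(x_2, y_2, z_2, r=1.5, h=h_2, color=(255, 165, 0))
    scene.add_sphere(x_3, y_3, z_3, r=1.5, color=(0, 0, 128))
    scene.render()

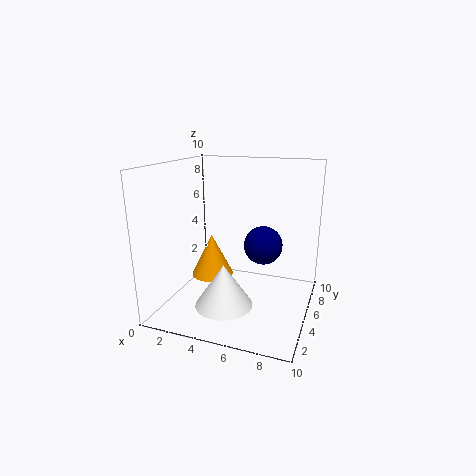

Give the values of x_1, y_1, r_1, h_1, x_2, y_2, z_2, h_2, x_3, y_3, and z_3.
x_1 = 4.5
y_1 = 3.5
r_1 = 2
h_1 = 3
x_2 = 3
y_2 = 5
z_2 = 2
h_2 = 3
x_3 = 6
y_3 = 8
z_3 = 3.5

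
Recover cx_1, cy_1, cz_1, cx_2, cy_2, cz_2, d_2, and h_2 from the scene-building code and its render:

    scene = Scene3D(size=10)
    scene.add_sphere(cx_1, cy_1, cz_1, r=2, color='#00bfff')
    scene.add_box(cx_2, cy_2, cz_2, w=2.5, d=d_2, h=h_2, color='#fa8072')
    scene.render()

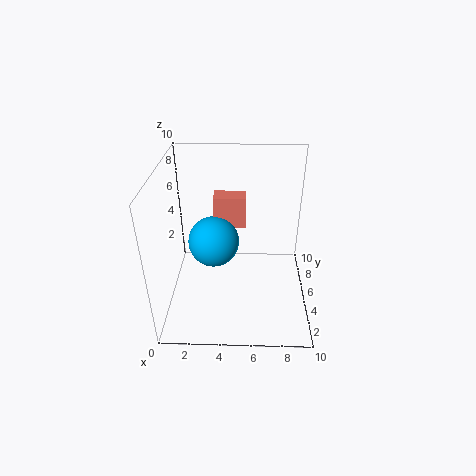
cx_1 = 3
cy_1 = 7.5
cz_1 = 3
cx_2 = 3
cy_2 = 8
cz_2 = 4
d_2 = 1.5
h_2 = 2.5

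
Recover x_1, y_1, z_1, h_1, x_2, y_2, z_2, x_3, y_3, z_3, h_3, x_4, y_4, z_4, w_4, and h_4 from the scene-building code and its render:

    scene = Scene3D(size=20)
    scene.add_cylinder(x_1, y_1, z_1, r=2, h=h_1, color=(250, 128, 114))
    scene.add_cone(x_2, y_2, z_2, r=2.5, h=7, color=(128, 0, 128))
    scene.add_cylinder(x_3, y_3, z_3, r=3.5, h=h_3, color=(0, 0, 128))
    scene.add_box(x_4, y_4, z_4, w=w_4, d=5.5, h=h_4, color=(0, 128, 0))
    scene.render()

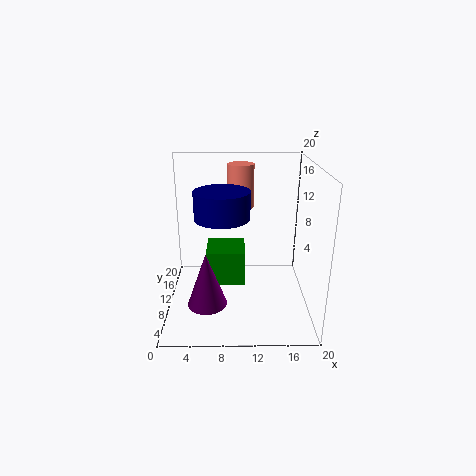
x_1 = 10.5, y_1 = 16.5, z_1 = 12.5, h_1 = 6.5, x_2 = 6, y_2 = 4, z_2 = 3.5, x_3 = 8, y_3 = 7, z_3 = 14, h_3 = 3.5, x_4 = 5.5, y_4 = 9, z_4 = 3, w_4 = 5.5, h_4 = 5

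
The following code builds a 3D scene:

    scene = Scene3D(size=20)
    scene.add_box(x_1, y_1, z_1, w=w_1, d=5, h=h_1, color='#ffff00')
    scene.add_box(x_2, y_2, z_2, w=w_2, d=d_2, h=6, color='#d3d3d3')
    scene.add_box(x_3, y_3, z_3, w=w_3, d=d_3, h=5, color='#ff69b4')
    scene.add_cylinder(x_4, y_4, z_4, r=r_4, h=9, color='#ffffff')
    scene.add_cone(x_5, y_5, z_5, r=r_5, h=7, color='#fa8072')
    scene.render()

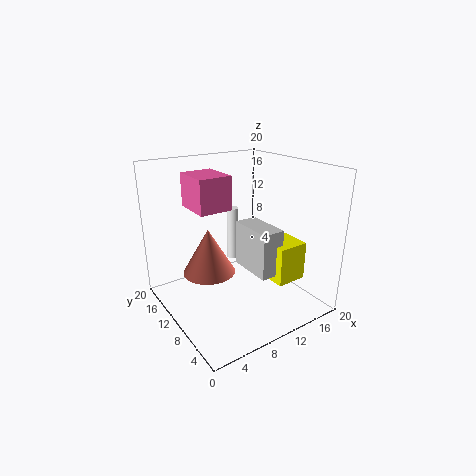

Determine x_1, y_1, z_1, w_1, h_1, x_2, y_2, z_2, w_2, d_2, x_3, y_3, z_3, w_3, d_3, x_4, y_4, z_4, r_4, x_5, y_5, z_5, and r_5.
x_1 = 11, y_1 = 2, z_1 = 6, w_1 = 4, h_1 = 5, x_2 = 9, y_2 = 3, z_2 = 7, w_2 = 3, d_2 = 6, x_3 = 6, y_3 = 13, z_3 = 13, w_3 = 5, d_3 = 6, x_4 = 15, y_4 = 19, z_4 = 2, r_4 = 1, x_5 = 8, y_5 = 15, z_5 = 3, r_5 = 4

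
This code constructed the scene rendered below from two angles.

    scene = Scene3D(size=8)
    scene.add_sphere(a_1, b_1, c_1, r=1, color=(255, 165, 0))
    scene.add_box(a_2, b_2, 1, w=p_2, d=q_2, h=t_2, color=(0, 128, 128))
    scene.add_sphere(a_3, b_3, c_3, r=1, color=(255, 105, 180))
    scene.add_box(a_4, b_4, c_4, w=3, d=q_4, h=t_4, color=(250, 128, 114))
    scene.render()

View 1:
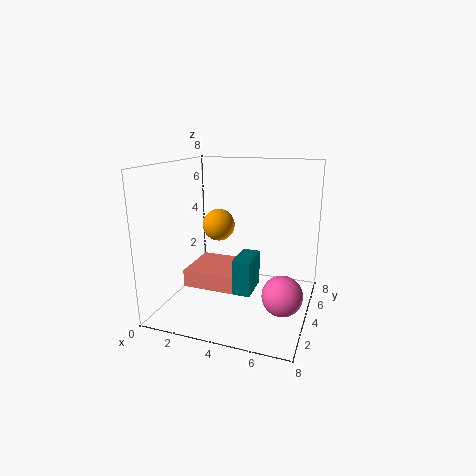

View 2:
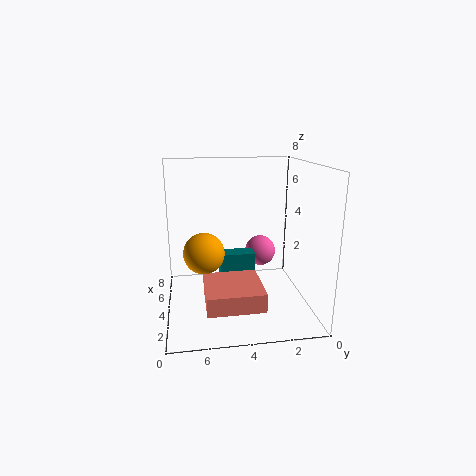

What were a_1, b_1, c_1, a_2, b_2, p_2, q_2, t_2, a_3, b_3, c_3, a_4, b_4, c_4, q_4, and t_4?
a_1 = 2
b_1 = 6
c_1 = 4
a_2 = 4
b_2 = 3
p_2 = 1
q_2 = 2
t_2 = 2
a_3 = 7
b_3 = 2
c_3 = 2
a_4 = 1
b_4 = 3
c_4 = 1
q_4 = 3
t_4 = 1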